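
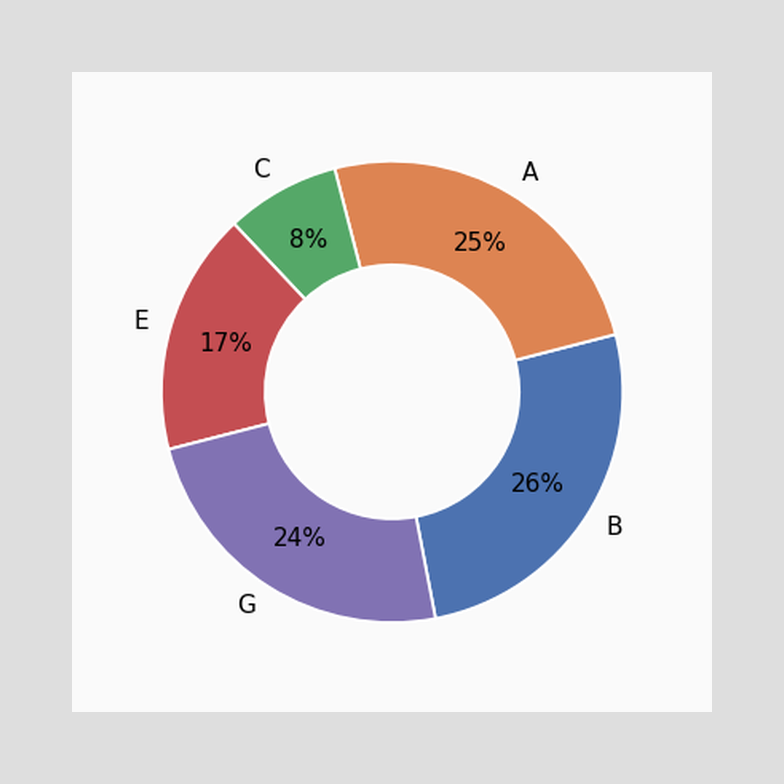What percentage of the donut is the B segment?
The B segment takes up 26% of the ring.

26%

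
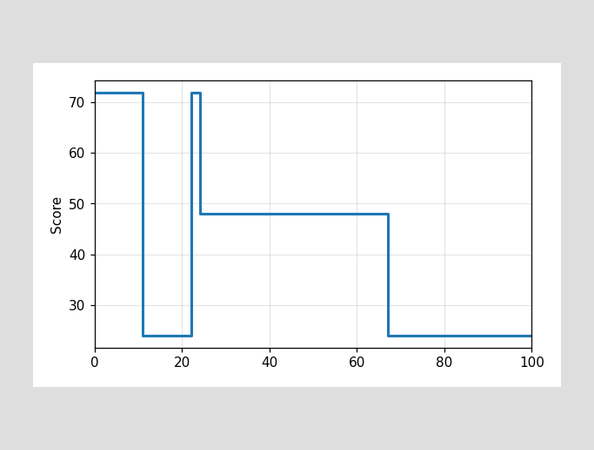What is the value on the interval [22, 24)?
On [22, 24) the step sits at 72.

72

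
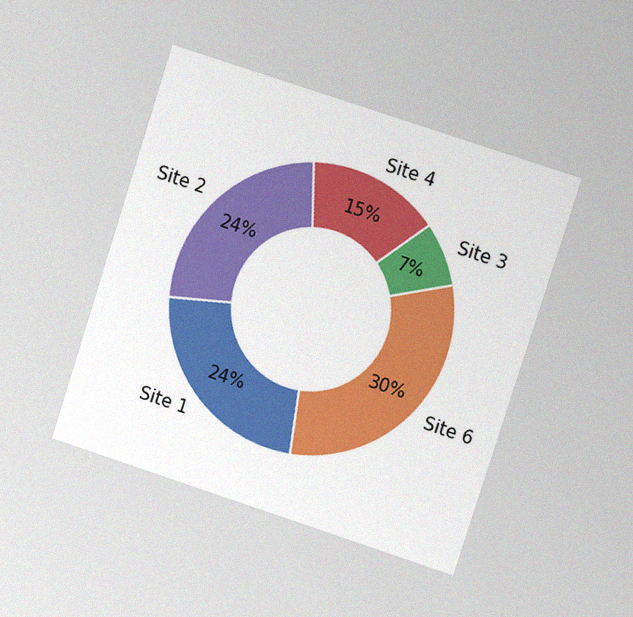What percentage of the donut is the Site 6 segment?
30%

The chart is tilted about 18° clockwise and viewed at a slight angle, with some photo noise. The Site 6 segment takes up 30% of the ring.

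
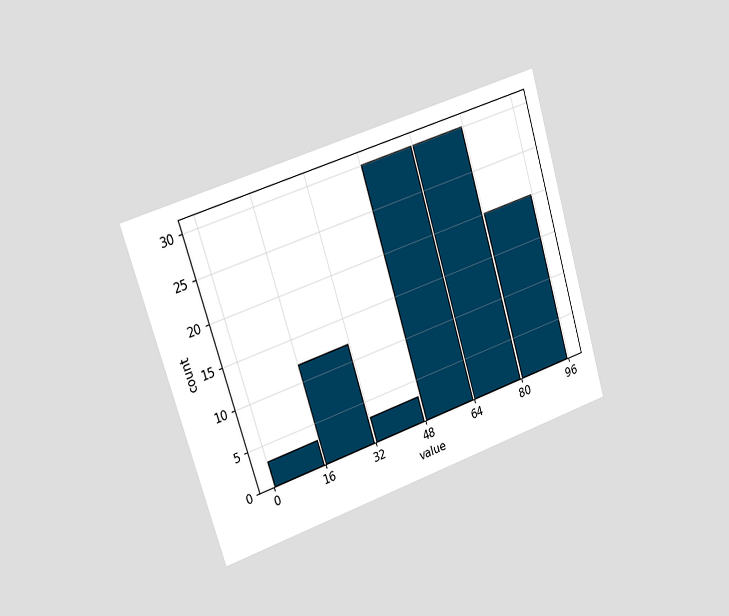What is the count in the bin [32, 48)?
The chart is tilted about 17° counter-clockwise and viewed slightly from the left. The [32, 48) bin has height 3.

3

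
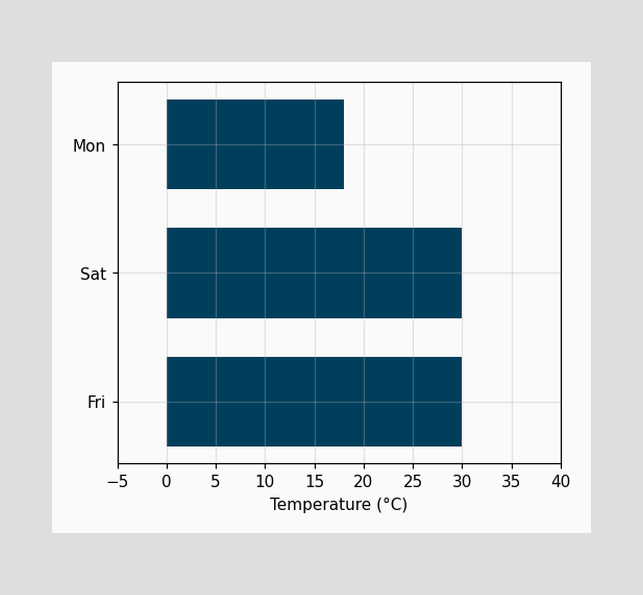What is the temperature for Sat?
Reading along the chart's x-axis, the Sat bar reaches 30°C.

30°C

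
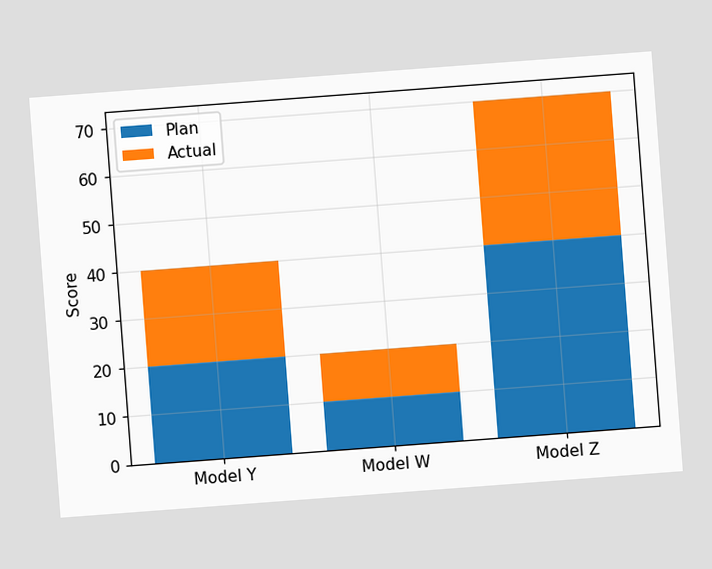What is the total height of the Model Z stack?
70

The chart is tilted about 4° counter-clockwise. The Model Z stack's top reaches 70 on the y-axis.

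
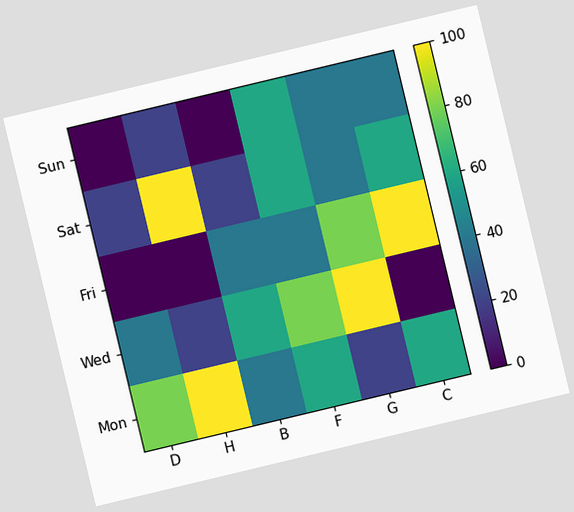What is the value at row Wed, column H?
The chart is tilted about 13° counter-clockwise. Matching cell (Wed, H) against the colorbar gives 20.

20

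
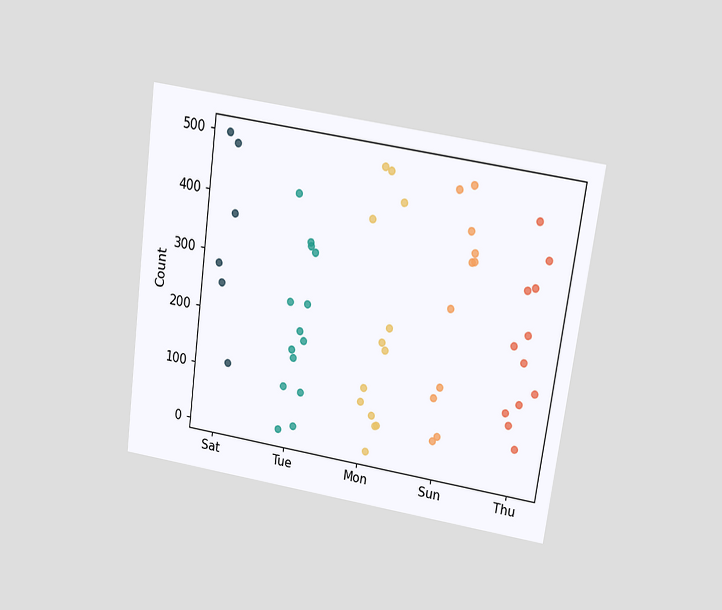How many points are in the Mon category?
The chart is tilted about 8° clockwise and viewed slightly from above. Counting the markers in the Mon column gives 13.

13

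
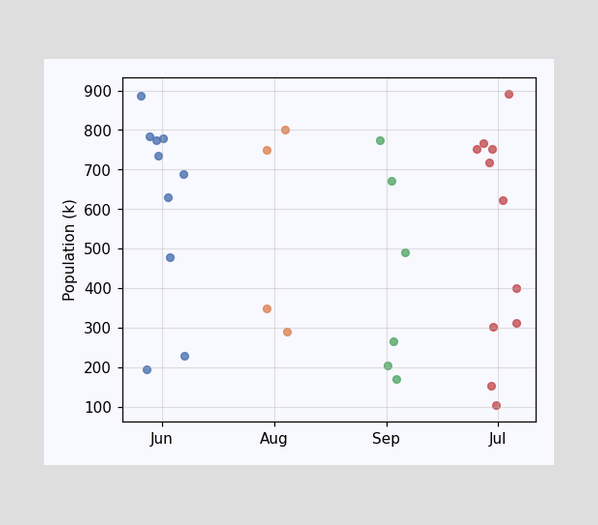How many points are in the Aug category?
Counting the markers in the Aug column gives 4.

4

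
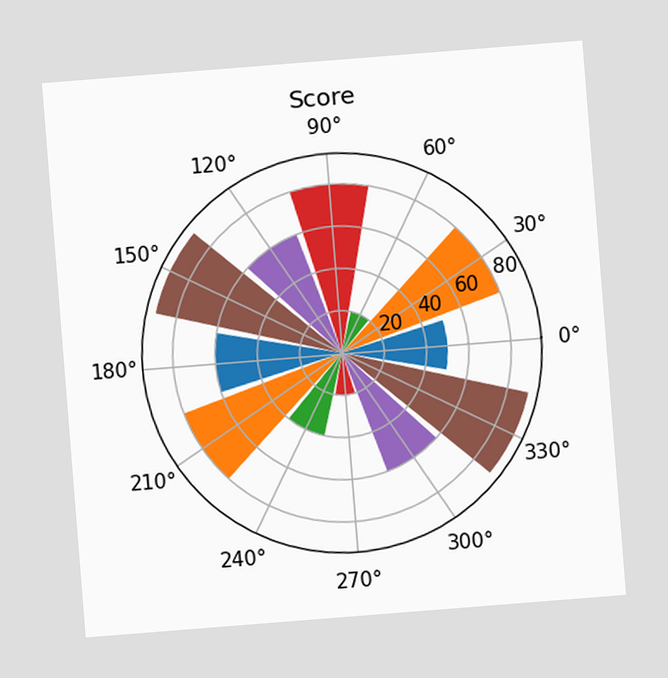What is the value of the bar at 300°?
The chart is tilted about 5° counter-clockwise. The bar at 300° reaches 60 on the radial axis.

60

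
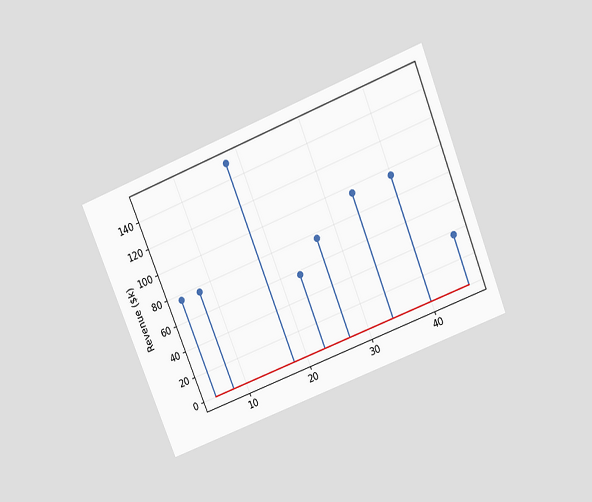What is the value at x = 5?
The chart is tilted about 22° counter-clockwise and viewed slightly from above. The stem at x=5 reaches $76k.

$76k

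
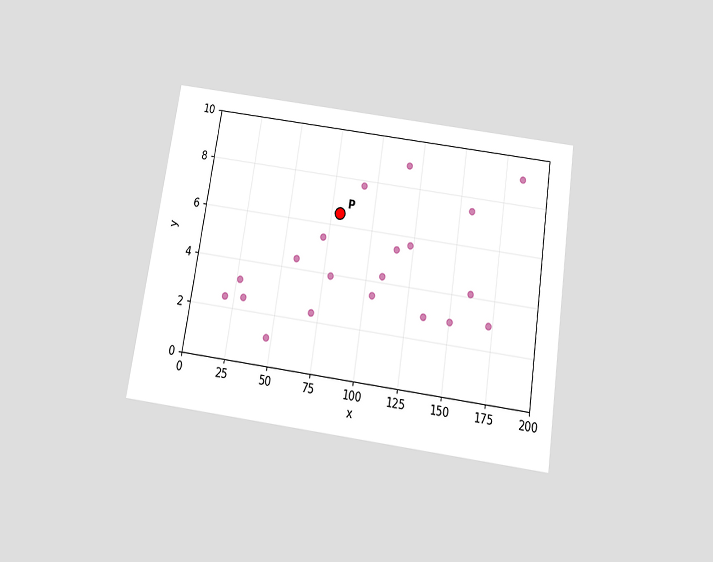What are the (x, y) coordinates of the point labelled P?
(80, 6.5)

The chart is tilted about 9° clockwise and viewed slightly from below. Following the gridlines from P to each axis, P sits at (80, 6.5).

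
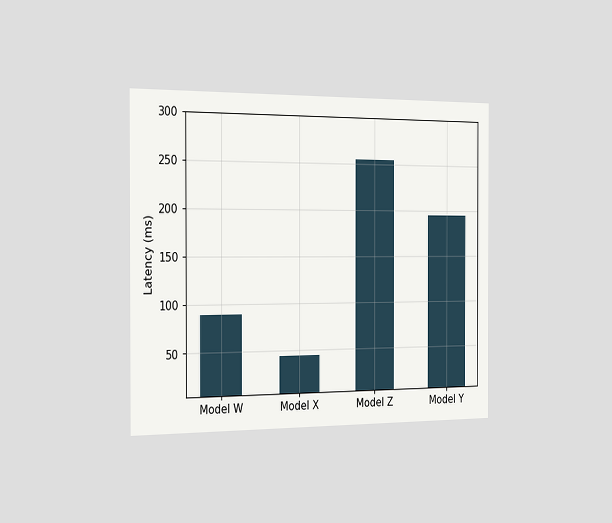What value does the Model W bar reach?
90ms

The chart is viewed slightly from the left. Reading along the chart's y-axis, the Model W bar reaches 90ms.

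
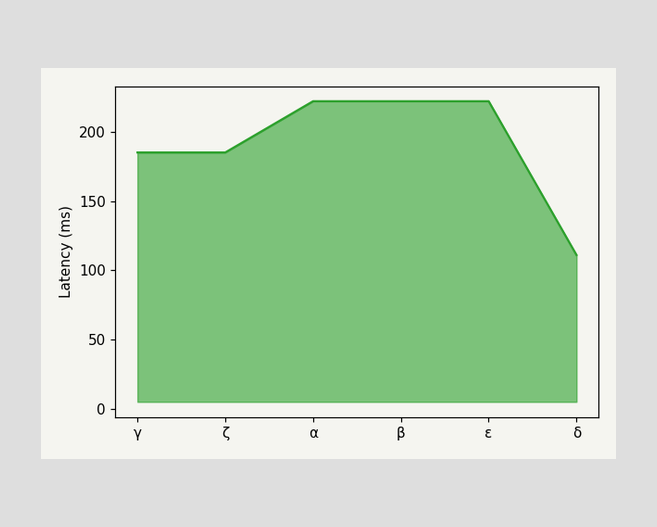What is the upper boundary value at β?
222ms

At β the upper boundary is at 222ms.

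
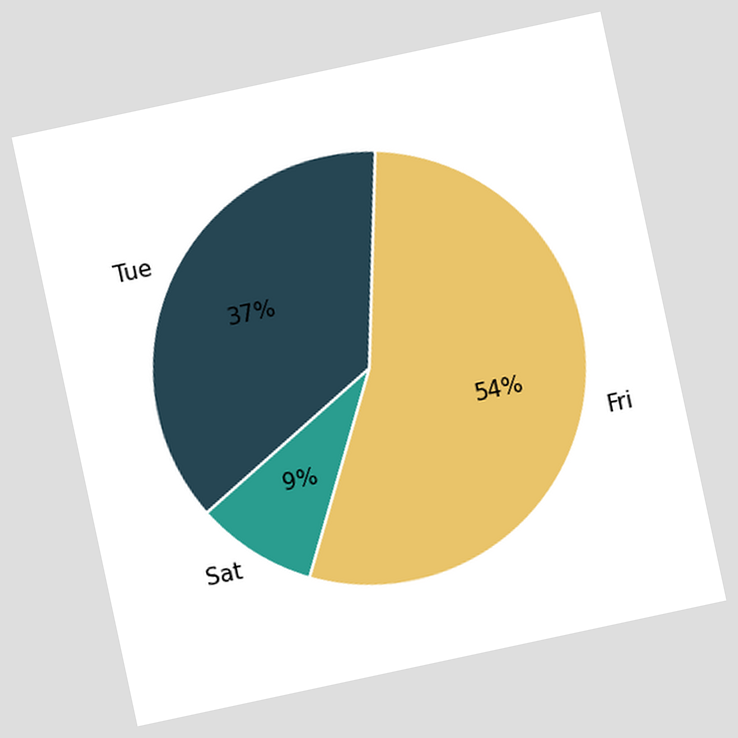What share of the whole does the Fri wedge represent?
The chart is tilted about 12° counter-clockwise. The Fri slice takes up 54% of the pie.

54%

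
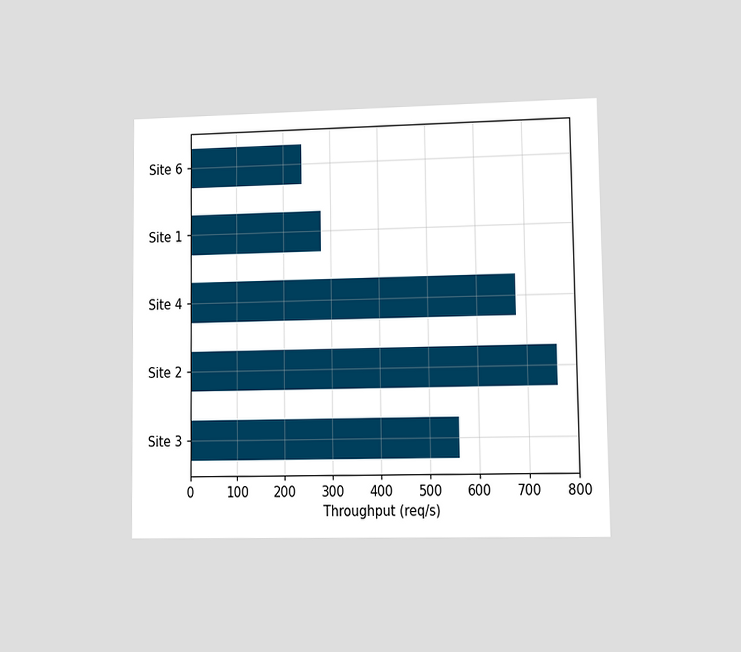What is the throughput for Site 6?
240req/s

The chart is viewed at a slight angle. Reading along the chart's x-axis, the Site 6 bar reaches 240req/s.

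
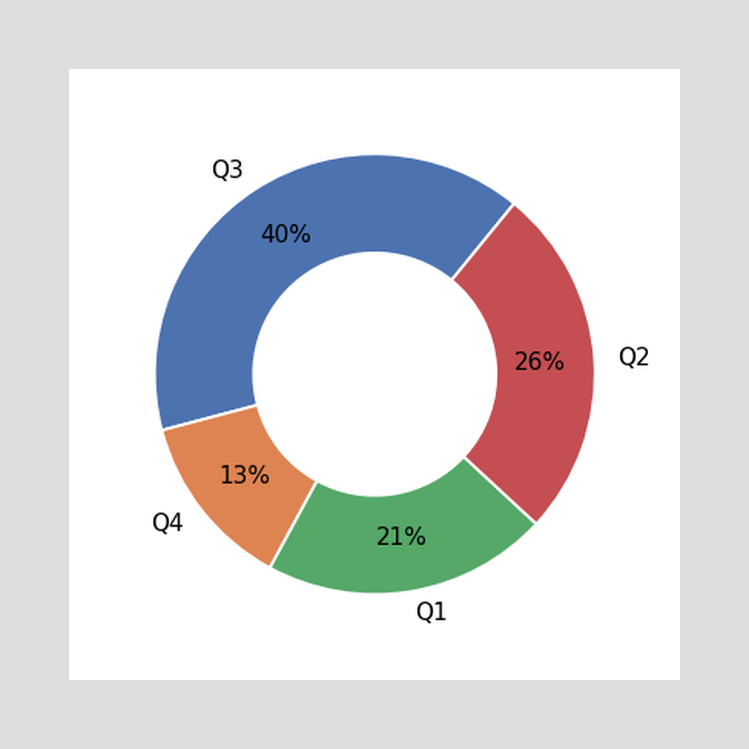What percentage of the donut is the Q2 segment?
The Q2 segment takes up 26% of the ring.

26%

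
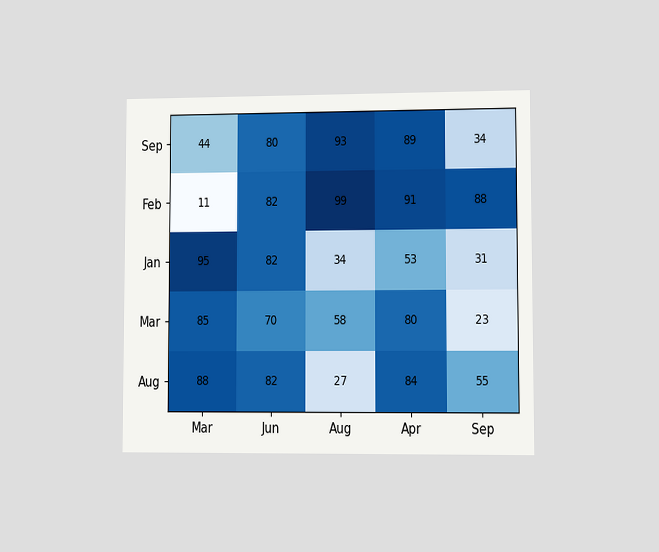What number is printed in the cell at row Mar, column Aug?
The chart is viewed at a slight angle. The (Mar, Aug) cell reads 58.

58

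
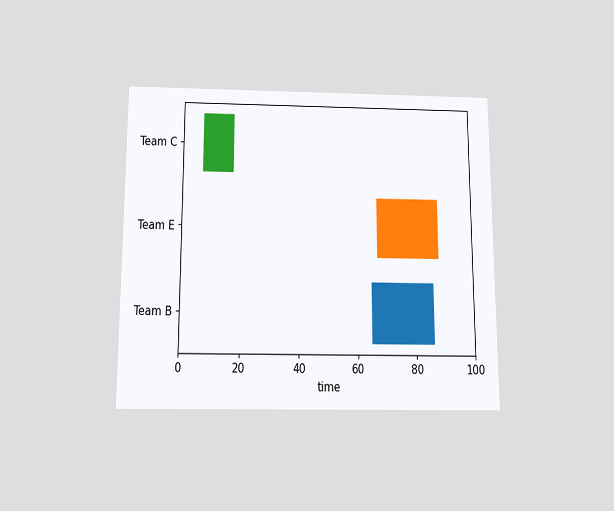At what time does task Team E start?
67

The chart is viewed slightly from below. The Team E bar begins at t=67.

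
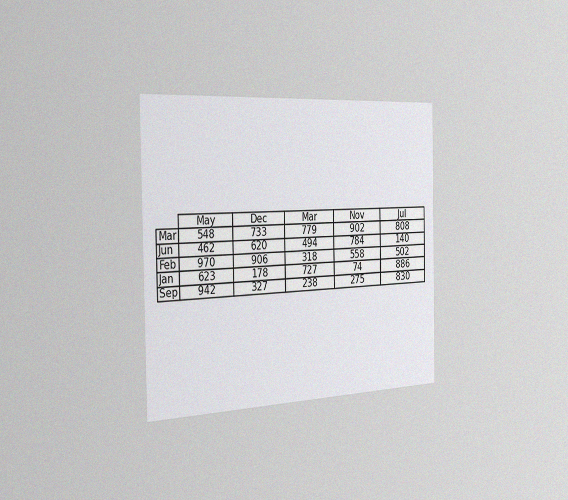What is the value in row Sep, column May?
The chart is viewed slightly from the left, with some photo noise. The (Sep, May) cell reads 942.

942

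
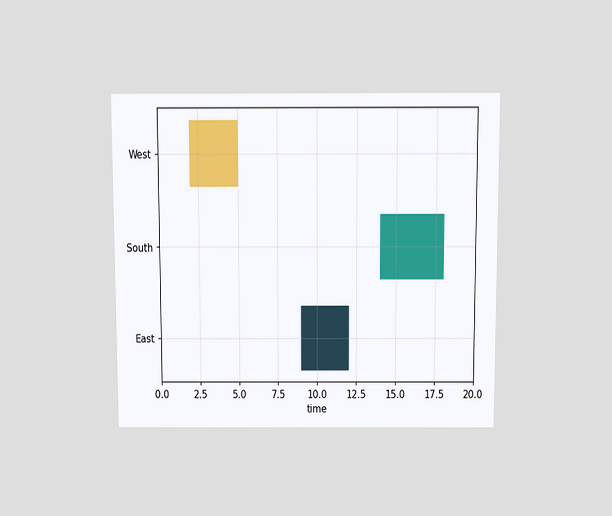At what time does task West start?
2

The chart is viewed slightly from above. The West bar begins at t=2.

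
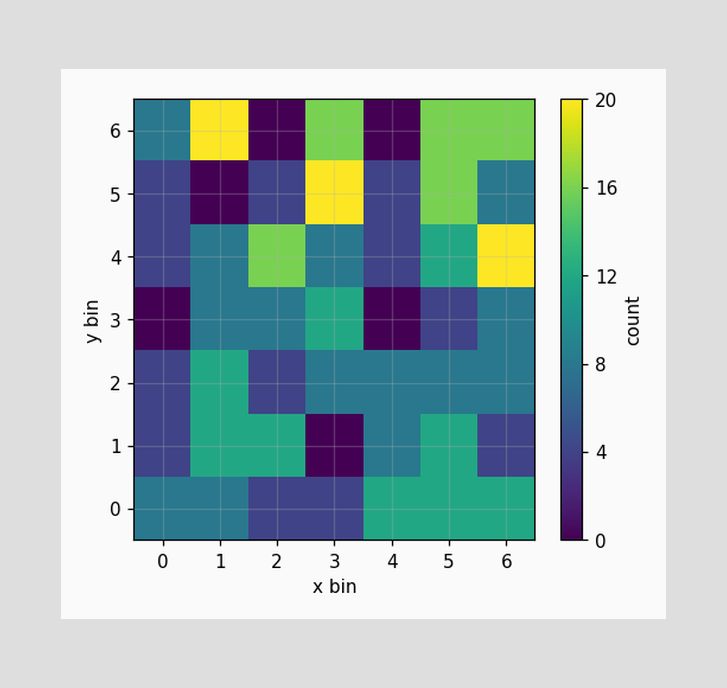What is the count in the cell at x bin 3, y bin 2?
8

Matching the cell (3, 2) against the colorbar gives 8.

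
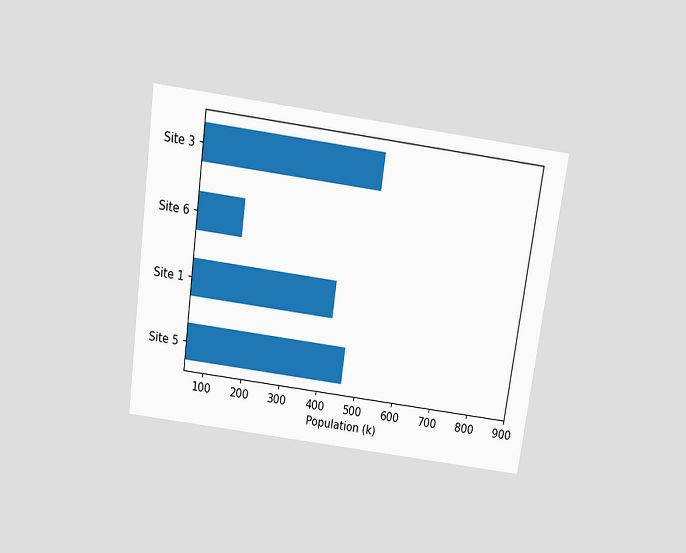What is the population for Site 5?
The chart is tilted about 8° clockwise and viewed slightly from above. Reading along the chart's x-axis, the Site 5 bar reaches 462k.

462k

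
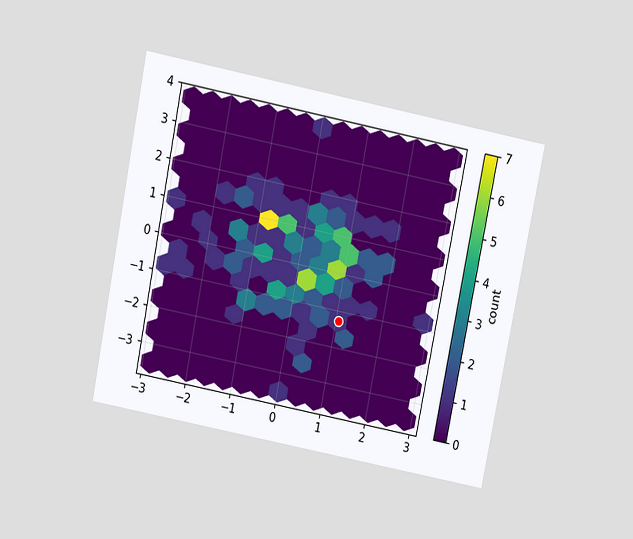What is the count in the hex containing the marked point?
The chart is tilted about 11° clockwise and viewed slightly from above. The marked hex reads 1 on the colorbar.

1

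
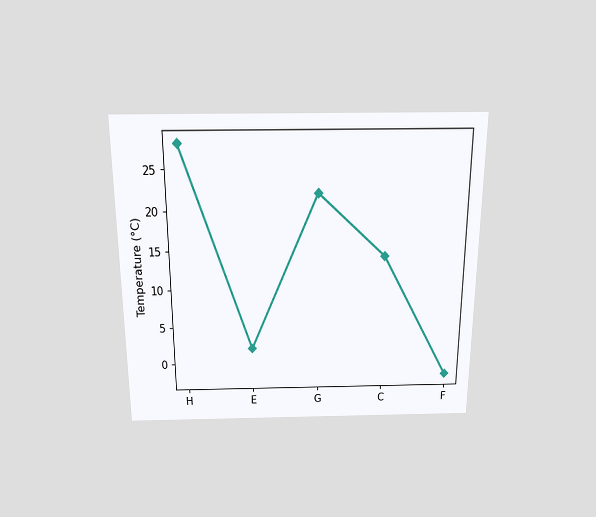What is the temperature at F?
-2°C

The chart is viewed slightly from above. At F, the line is at -2°C.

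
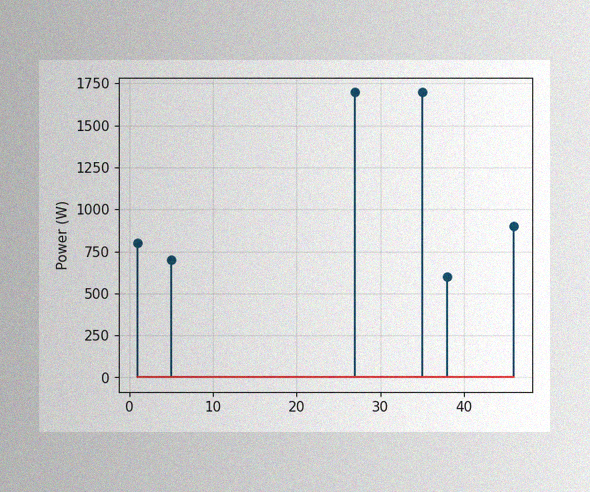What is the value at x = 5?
The image has some photo noise and uneven lighting. The stem at x=5 reaches 700W.

700W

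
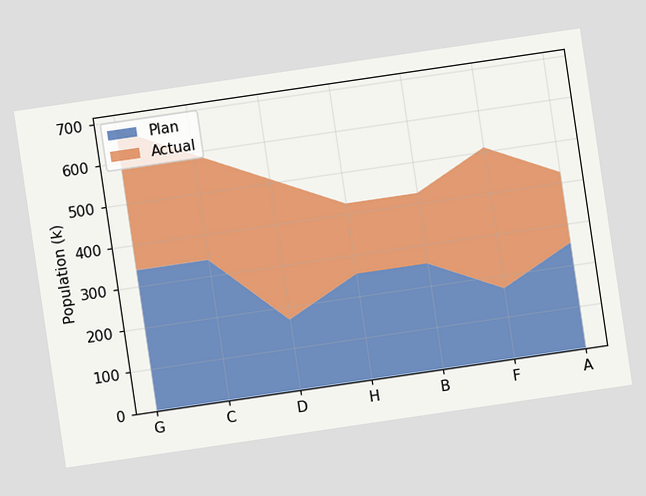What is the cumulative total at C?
595k

The chart is tilted about 8° counter-clockwise. The stacked total at C reaches 595k.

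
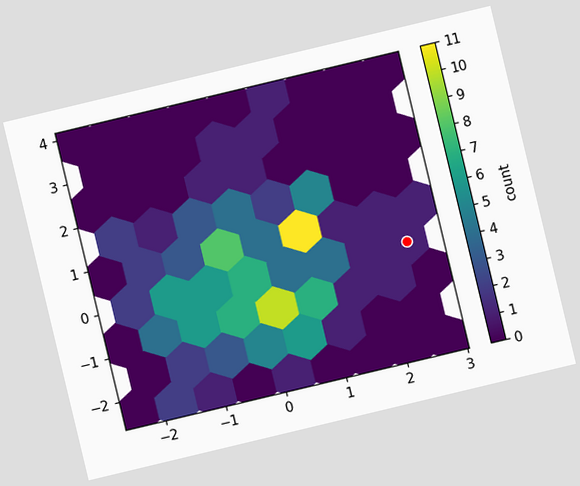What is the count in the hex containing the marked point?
1

The chart is tilted about 13° counter-clockwise. The marked hex reads 1 on the colorbar.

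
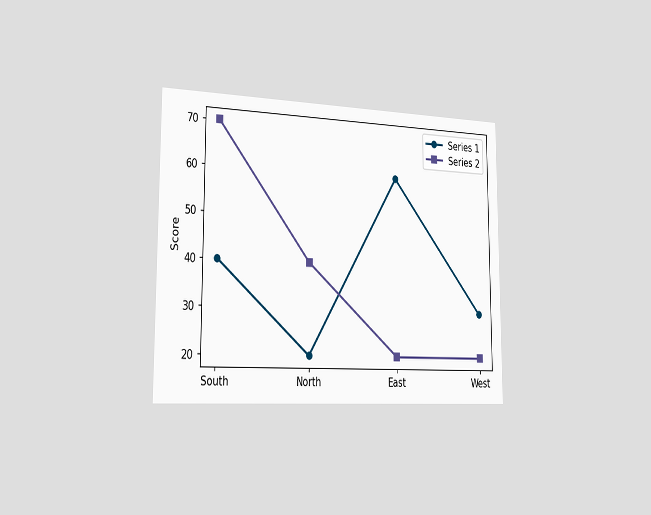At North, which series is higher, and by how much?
Series 2, by 20

The chart is viewed slightly from the left. At North, Series 2 sits above the other line by 20.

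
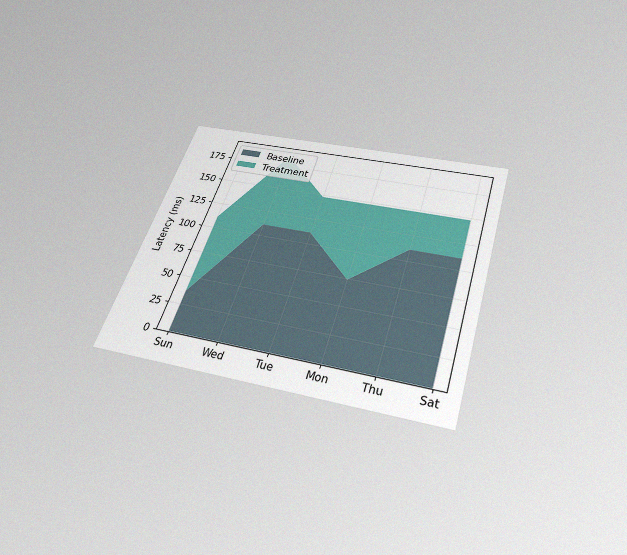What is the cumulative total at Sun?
The chart is tilted about 18° clockwise and viewed slightly from below, with some photo noise. The stacked total at Sun reaches 111ms.

111ms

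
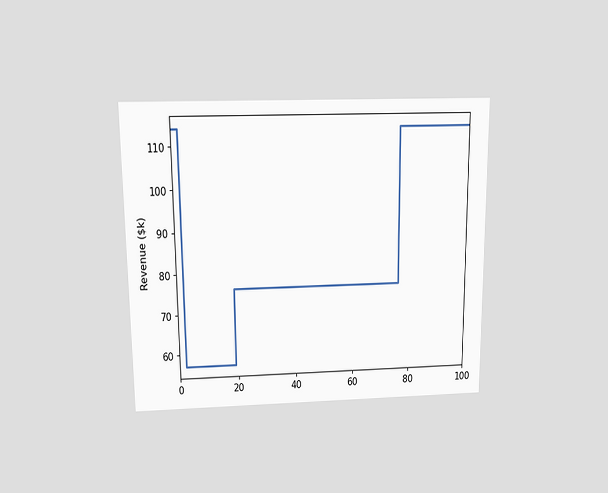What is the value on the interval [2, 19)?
The chart is viewed slightly from above. On [2, 19) the step sits at $57k.

$57k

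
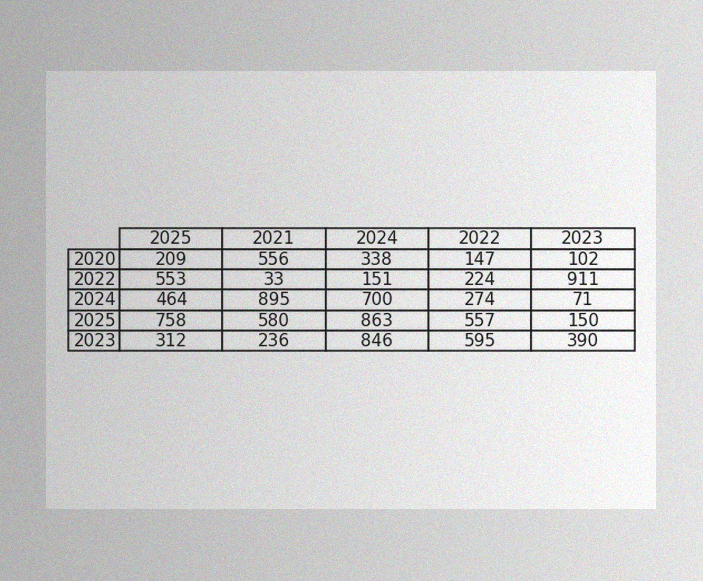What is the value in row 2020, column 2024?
338

The image has some photo noise and uneven lighting. The (2020, 2024) cell reads 338.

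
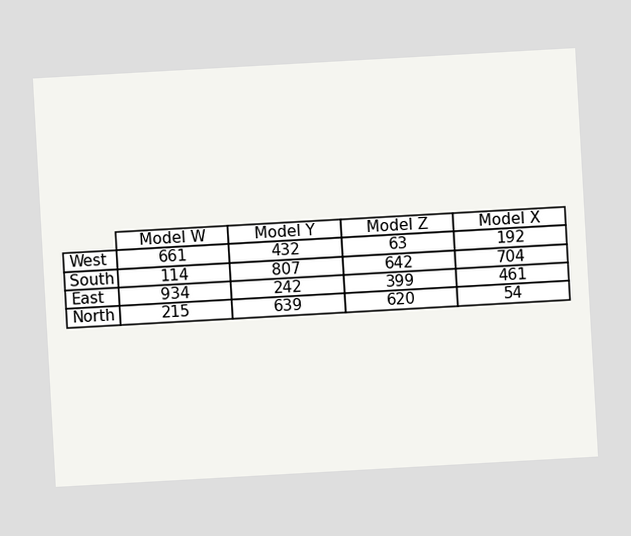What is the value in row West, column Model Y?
432

The chart is tilted about 3° counter-clockwise. The (West, Model Y) cell reads 432.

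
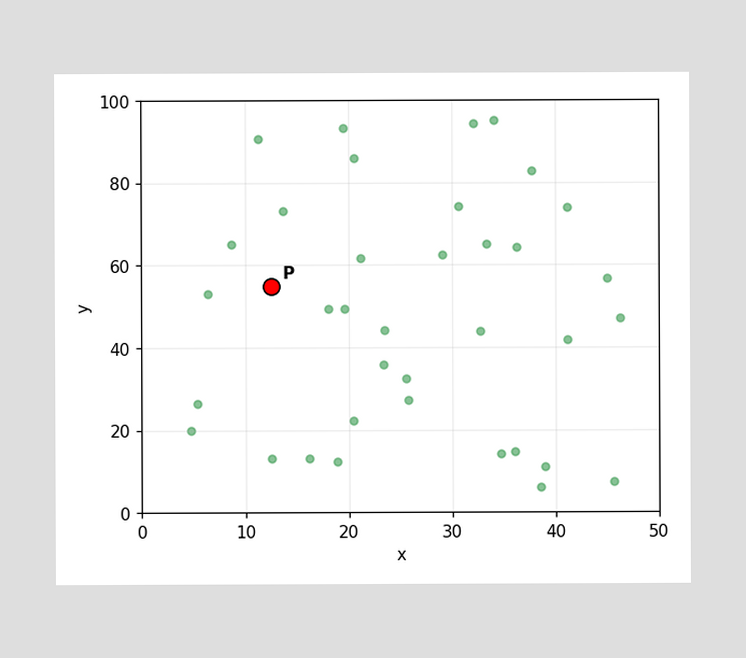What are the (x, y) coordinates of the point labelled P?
Following the gridlines from P to each axis, P sits at (12.5, 55).

(12.5, 55)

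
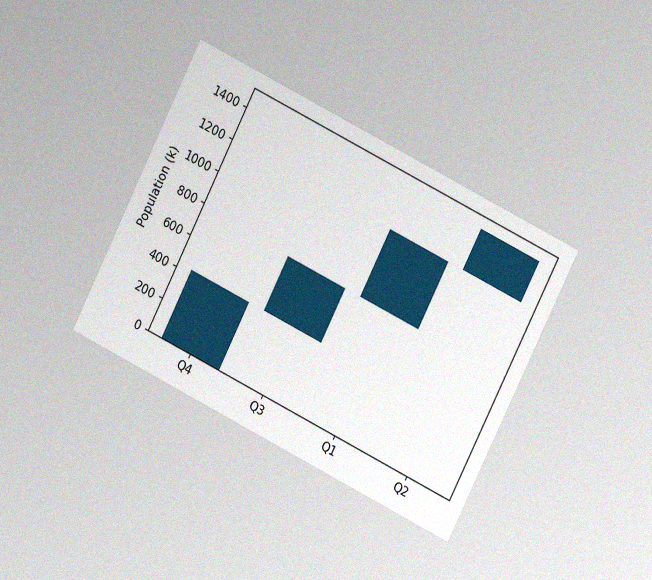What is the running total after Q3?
765k

The chart is tilted about 27° clockwise and viewed at a slight angle, with some photo noise. After Q3 the running total reaches 765k.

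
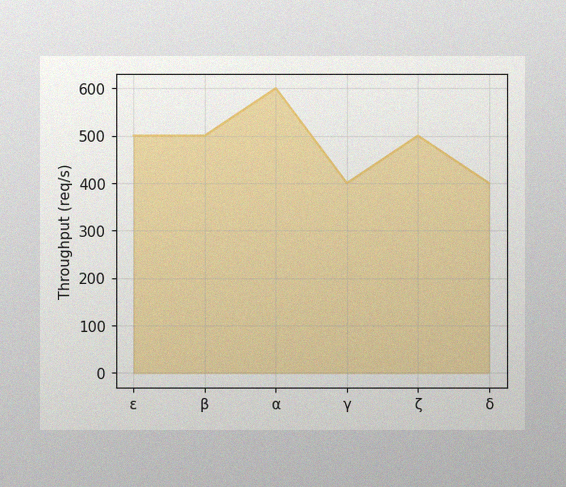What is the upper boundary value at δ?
The image has some photo noise and uneven lighting. At δ the upper boundary is at 400req/s.

400req/s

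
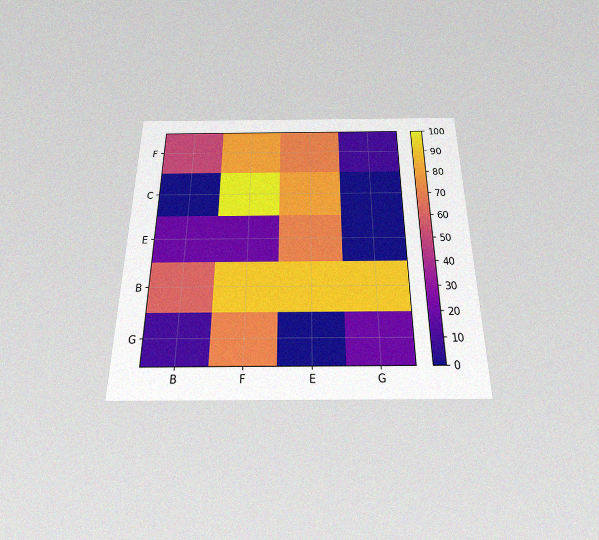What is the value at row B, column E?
90

The chart is viewed slightly from below, with some photo noise. Matching cell (B, E) against the colorbar gives 90.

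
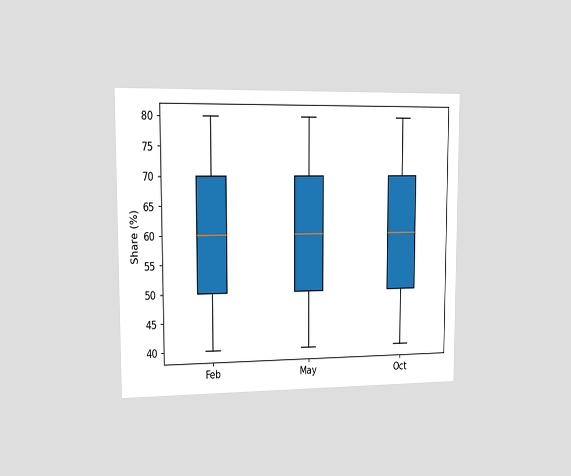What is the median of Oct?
60%

The chart is viewed slightly from the left. The median line in the Oct box sits at 60%.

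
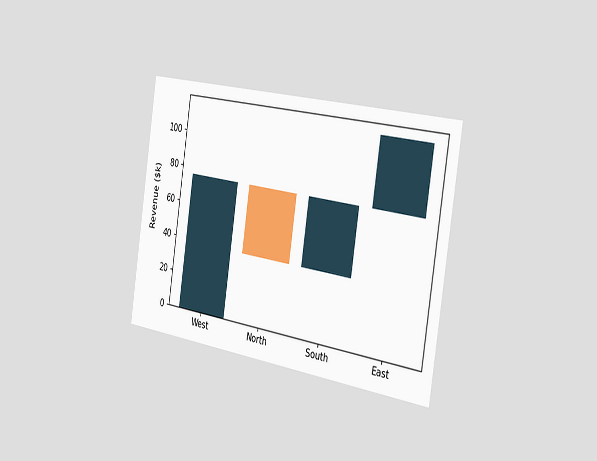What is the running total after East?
The chart is tilted about 9° clockwise and viewed slightly from the right. After East the running total reaches $114k.

$114k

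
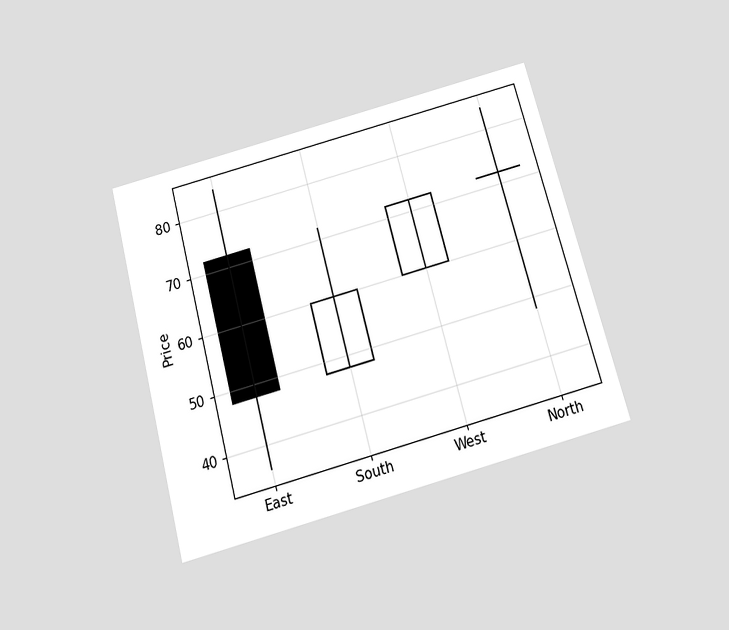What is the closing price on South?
The chart is tilted about 15° counter-clockwise and viewed slightly from below. The South candle closes at 60.

60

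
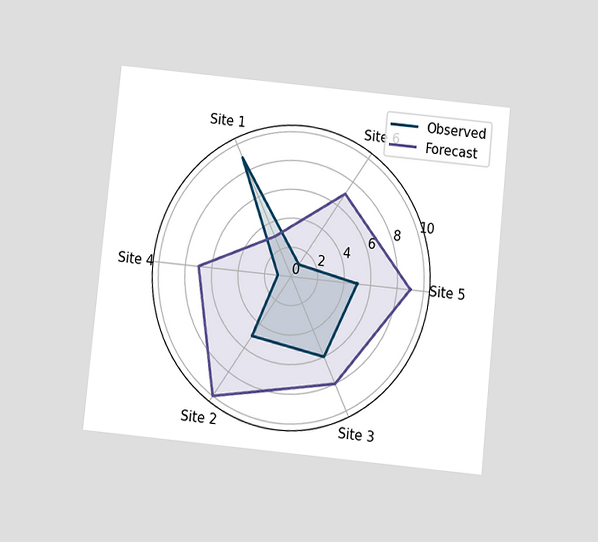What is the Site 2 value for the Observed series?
The chart is tilted about 6° clockwise and viewed slightly from below. On the Site 2 axis, Observed reaches 5.

5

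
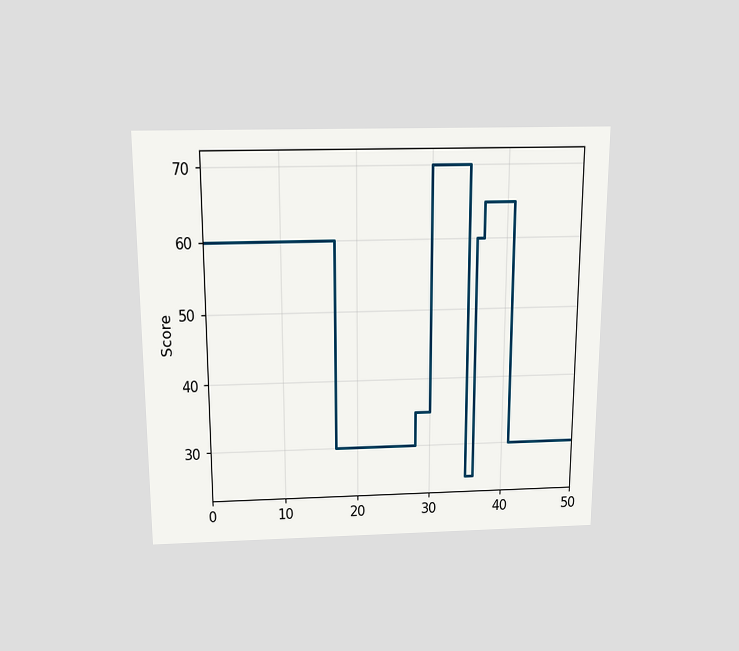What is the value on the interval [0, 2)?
The chart is viewed slightly from above. On [0, 2) the step sits at 60.

60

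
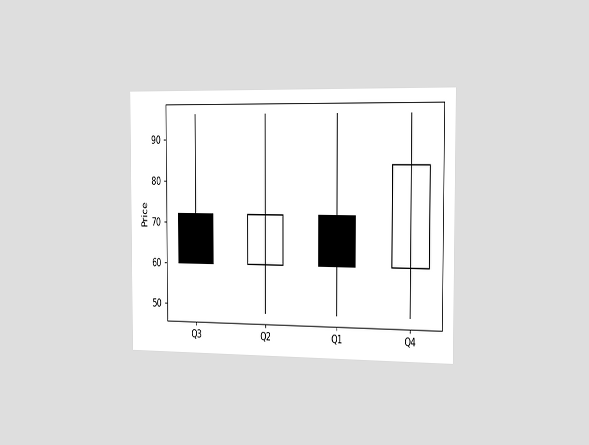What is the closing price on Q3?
The chart is viewed slightly from the right. The Q3 candle closes at 60.

60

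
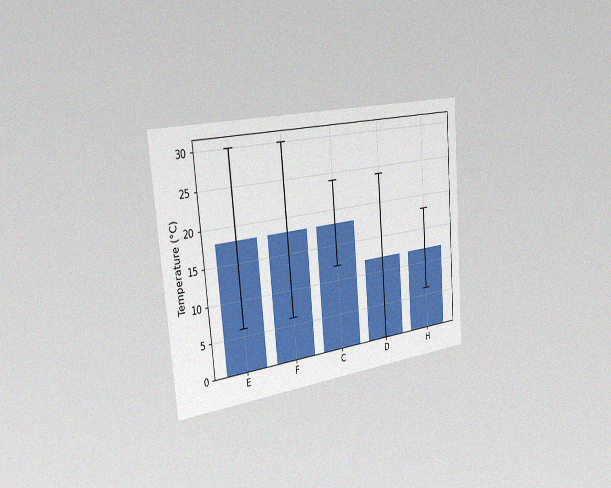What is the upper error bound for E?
The chart is tilted about 5° counter-clockwise and viewed slightly from the left, with some photo noise. The E bar's upper whisker reaches 30°C.

30°C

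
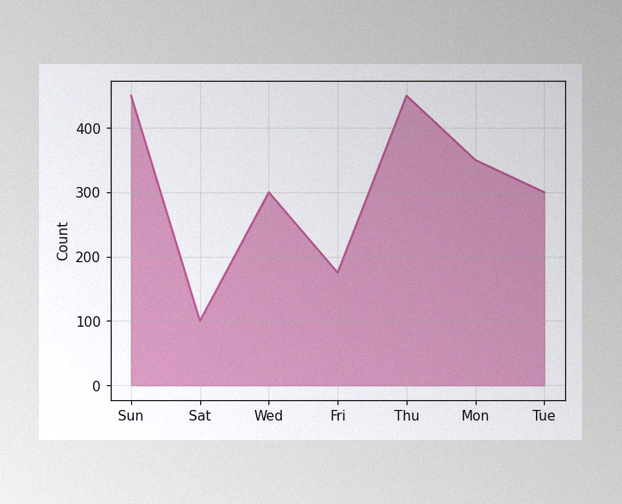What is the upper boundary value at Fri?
175

The image has some photo noise and uneven lighting. At Fri the upper boundary is at 175.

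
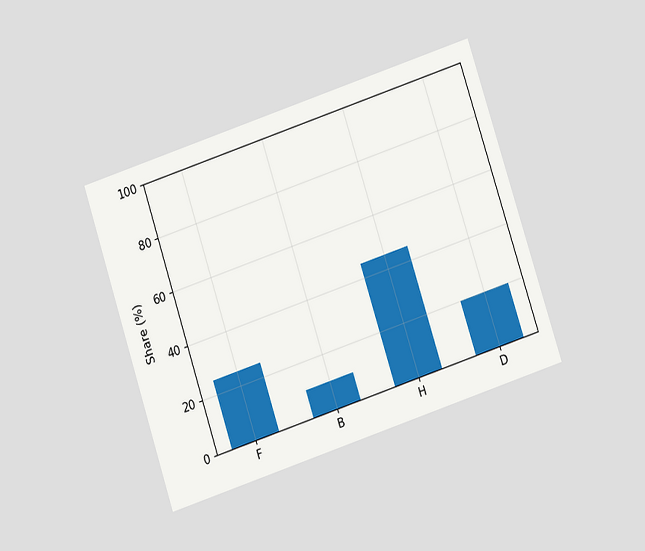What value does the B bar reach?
The chart is tilted about 18° counter-clockwise and viewed at a slight angle. Reading along the chart's y-axis, the B bar reaches 10%.

10%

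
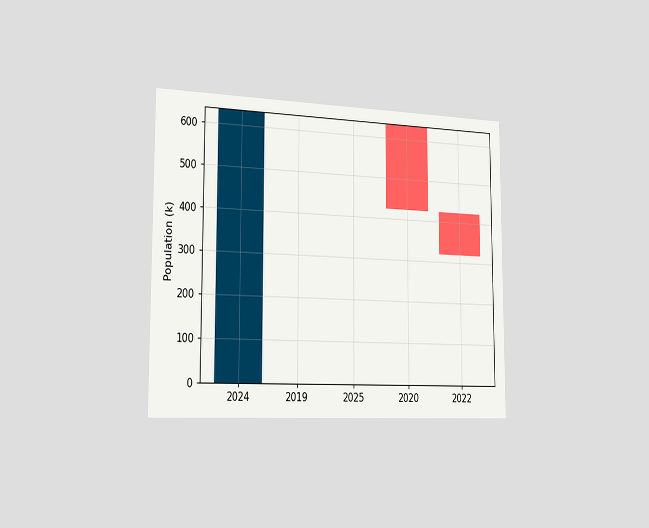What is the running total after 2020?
424k

The chart is viewed slightly from the left. After 2020 the running total reaches 424k.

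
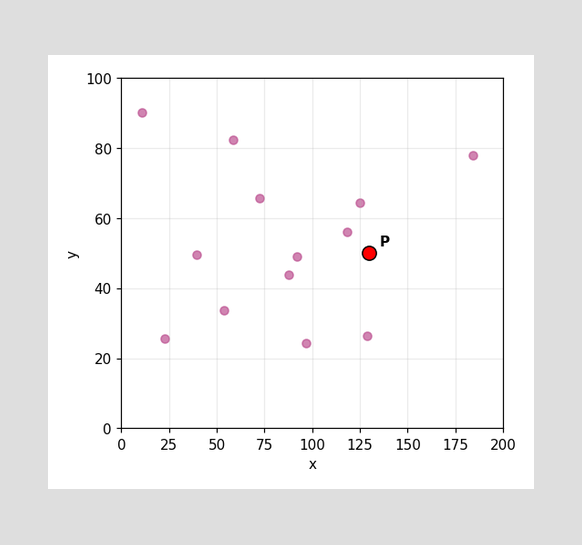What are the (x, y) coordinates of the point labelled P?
Following the gridlines from P to each axis, P sits at (130, 50).

(130, 50)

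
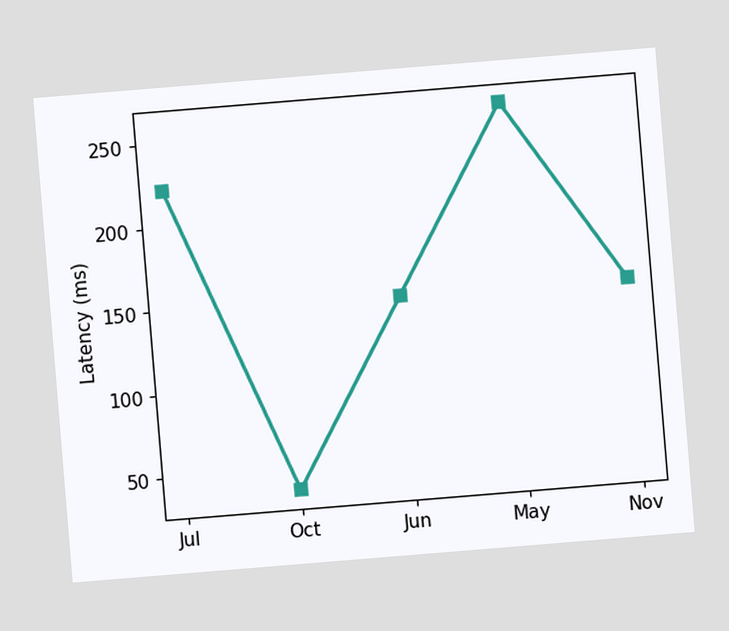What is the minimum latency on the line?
The chart is tilted about 5° counter-clockwise. The lowest point is at Oct, and reading across to the y-axis gives 37ms.

37ms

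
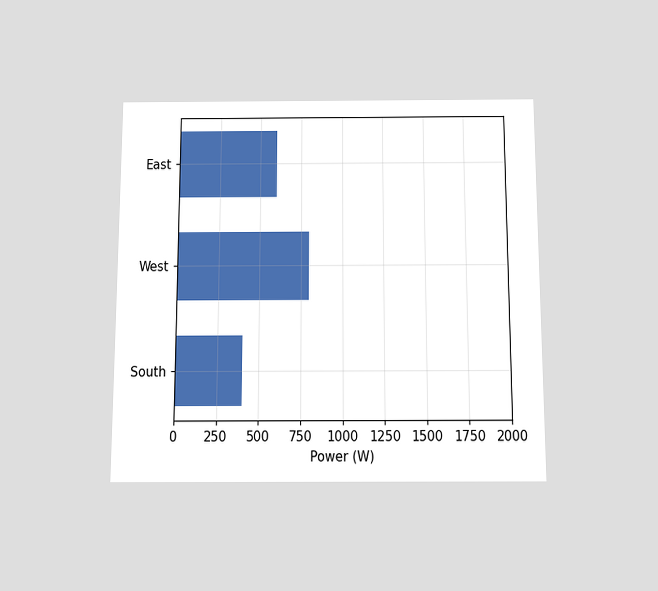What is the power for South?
The chart is viewed slightly from below. Reading along the chart's x-axis, the South bar reaches 400W.

400W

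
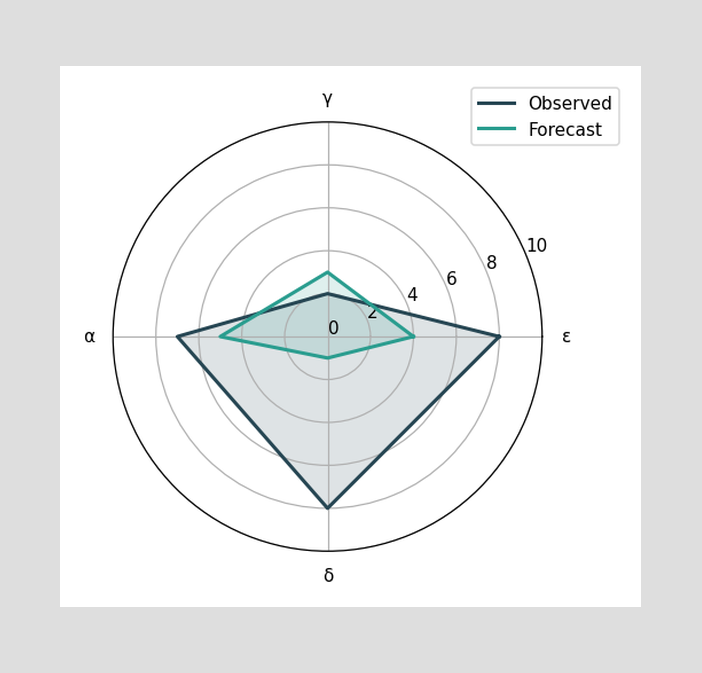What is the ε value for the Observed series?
8

On the ε axis, Observed reaches 8.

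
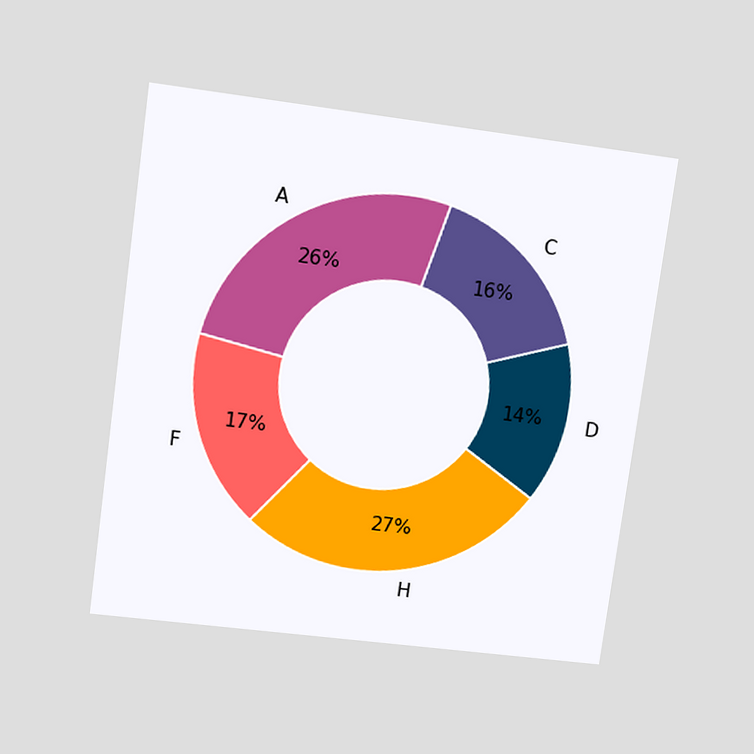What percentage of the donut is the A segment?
The chart is tilted about 8° clockwise and viewed at a slight angle. The A segment takes up 26% of the ring.

26%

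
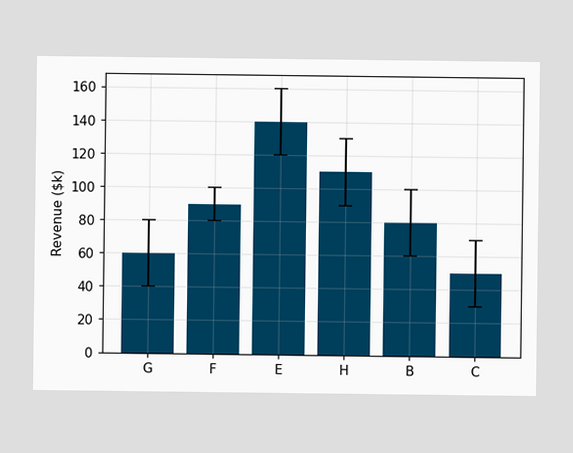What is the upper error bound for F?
The F bar's upper whisker reaches $100k.

$100k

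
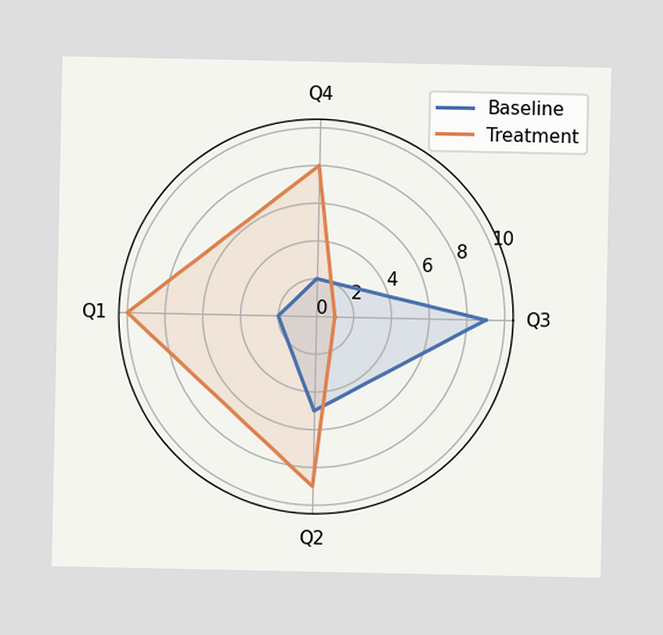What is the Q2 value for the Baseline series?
5

On the Q2 axis, Baseline reaches 5.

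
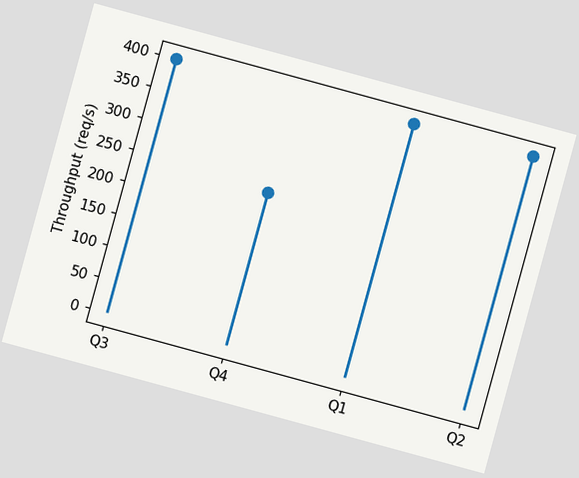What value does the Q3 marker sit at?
The chart is tilted about 15° clockwise. The Q3 marker sits at 400req/s.

400req/s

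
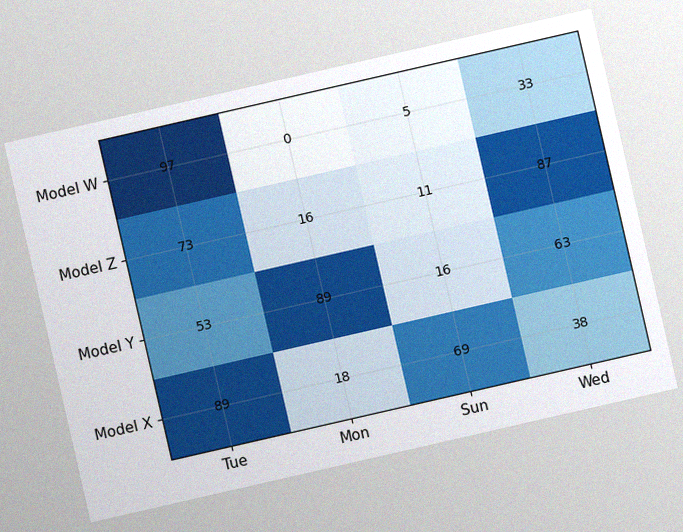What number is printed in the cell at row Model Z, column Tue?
73

The chart is tilted about 13° counter-clockwise, with some photo noise. The (Model Z, Tue) cell reads 73.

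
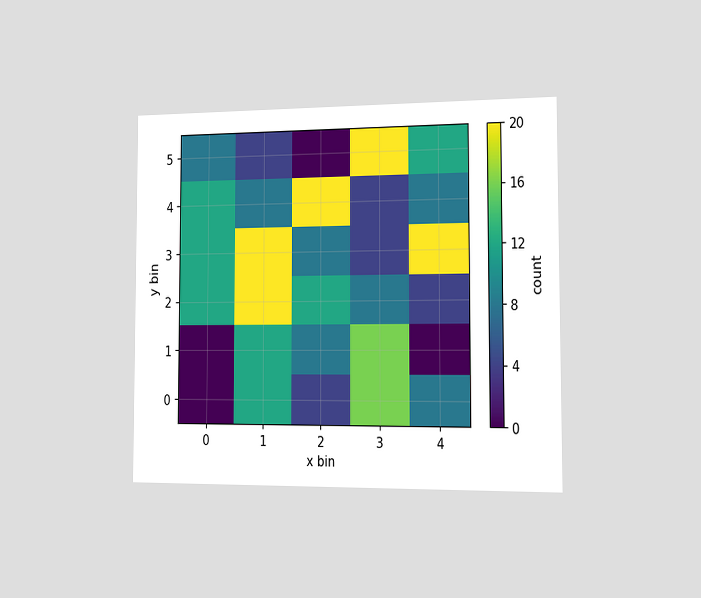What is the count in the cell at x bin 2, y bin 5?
The chart is viewed slightly from the right. Matching the cell (2, 5) against the colorbar gives 0.

0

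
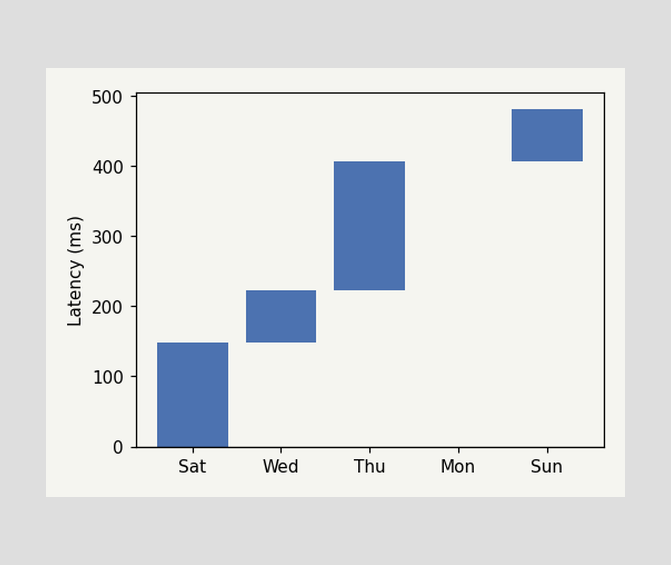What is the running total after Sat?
After Sat the running total reaches 148ms.

148ms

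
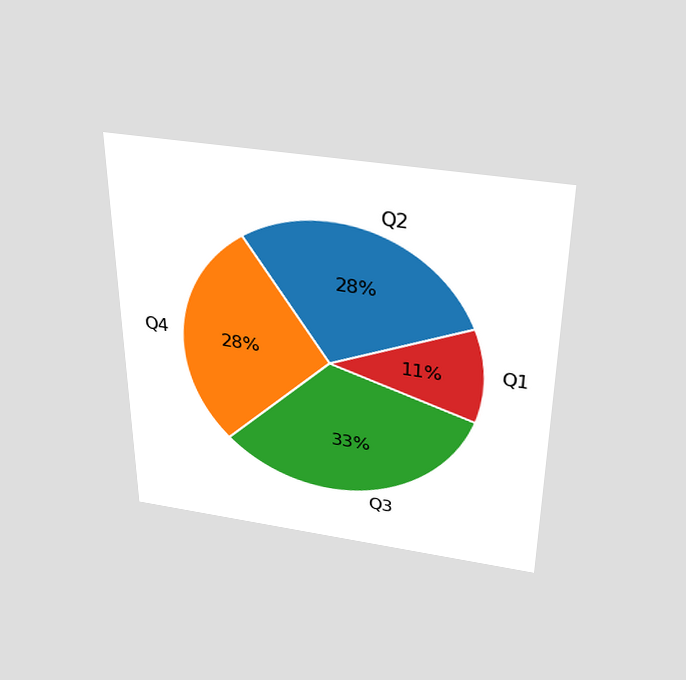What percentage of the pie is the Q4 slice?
28%

The chart is viewed slightly from above. The Q4 slice takes up 28% of the pie.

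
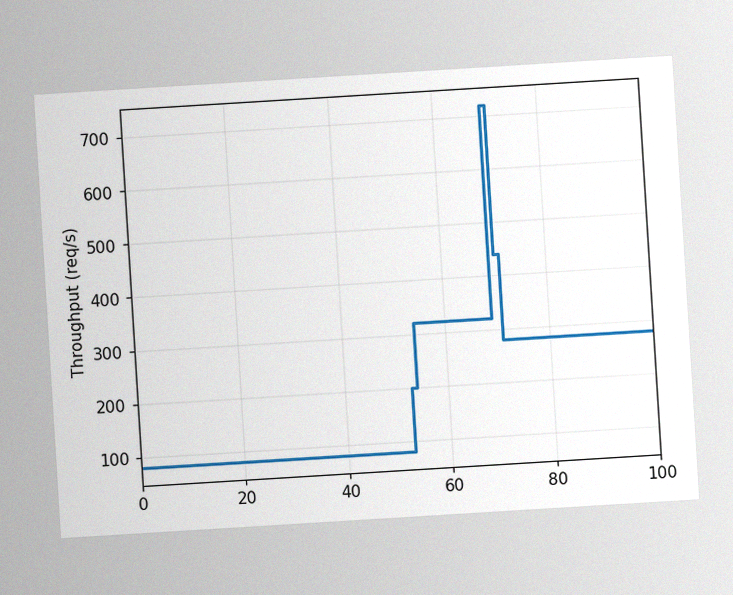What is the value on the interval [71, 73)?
The chart is tilted about 4° counter-clockwise, with some photo noise. On [71, 73) the step sits at 280req/s.

280req/s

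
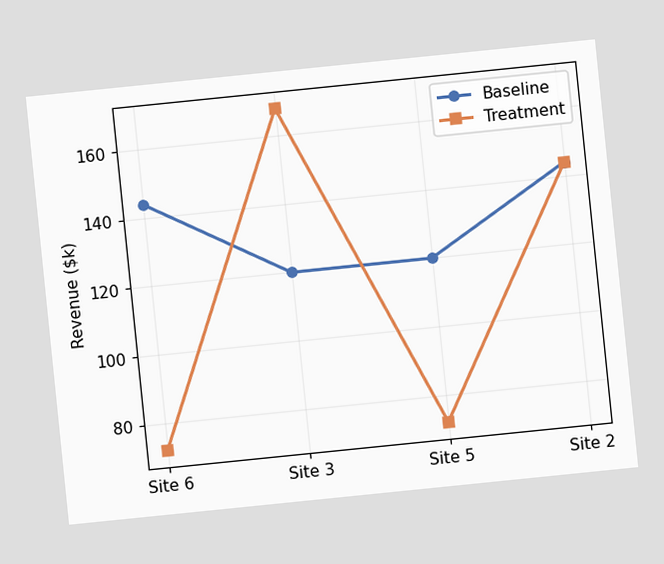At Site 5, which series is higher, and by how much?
Baseline, by $48k

The chart is tilted about 6° counter-clockwise. At Site 5, Baseline sits above the other line by $48k.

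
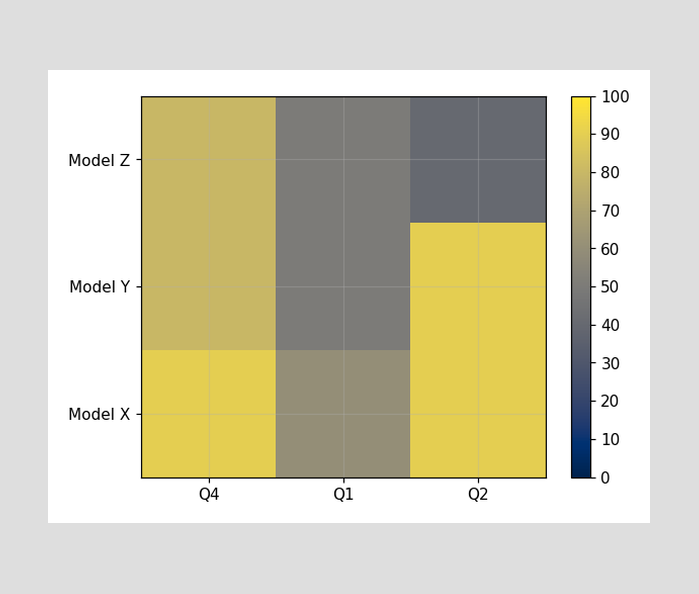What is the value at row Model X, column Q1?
60

Matching cell (Model X, Q1) against the colorbar gives 60.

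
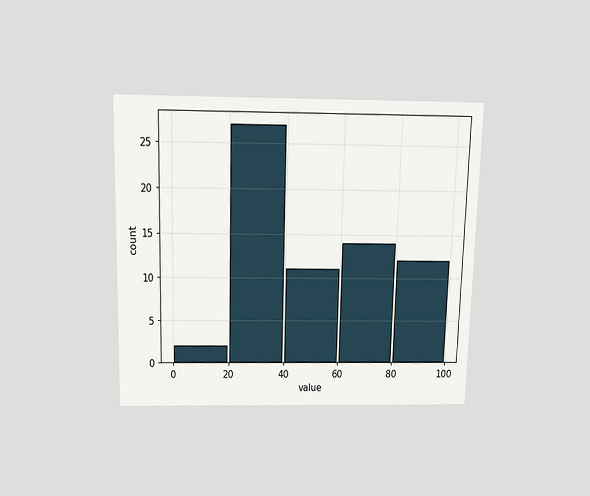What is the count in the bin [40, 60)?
The chart is viewed slightly from above. The [40, 60) bin has height 11.

11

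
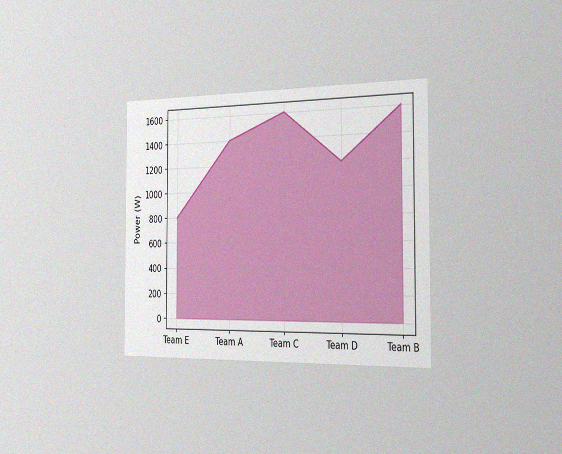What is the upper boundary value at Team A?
The chart is viewed slightly from the right, with some photo noise. At Team A the upper boundary is at 1400W.

1400W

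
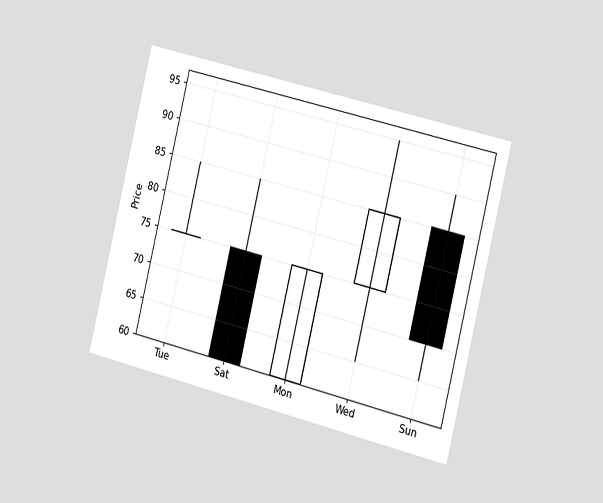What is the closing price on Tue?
The chart is tilted about 14° clockwise and viewed slightly from the right. The Tue candle closes at 75.

75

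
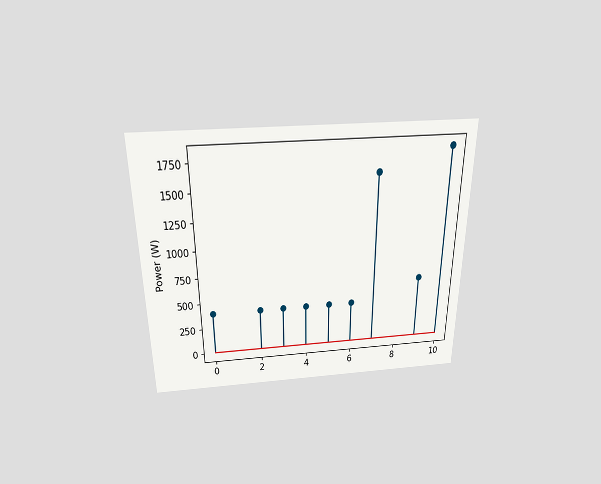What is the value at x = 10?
The chart is viewed slightly from above. The stem at x=10 reaches 1800W.

1800W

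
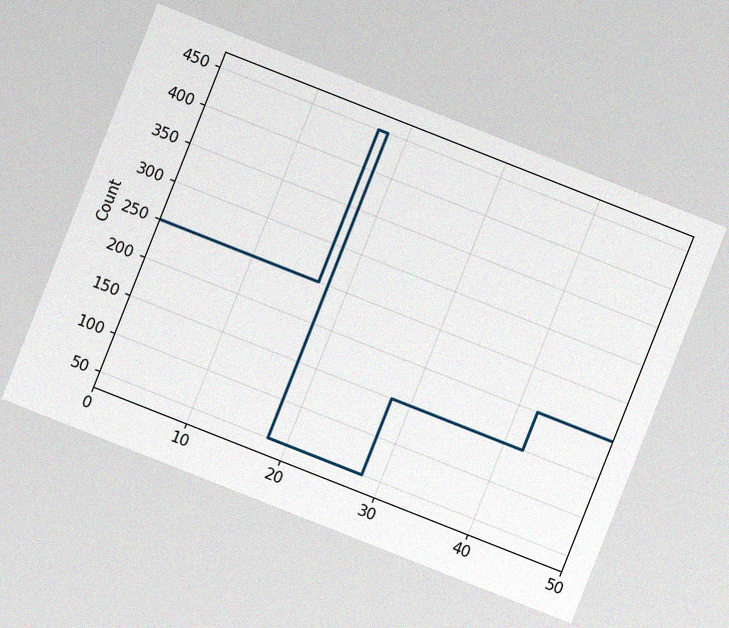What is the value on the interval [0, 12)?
250

The chart is tilted about 22° clockwise, with some photo noise. On [0, 12) the step sits at 250.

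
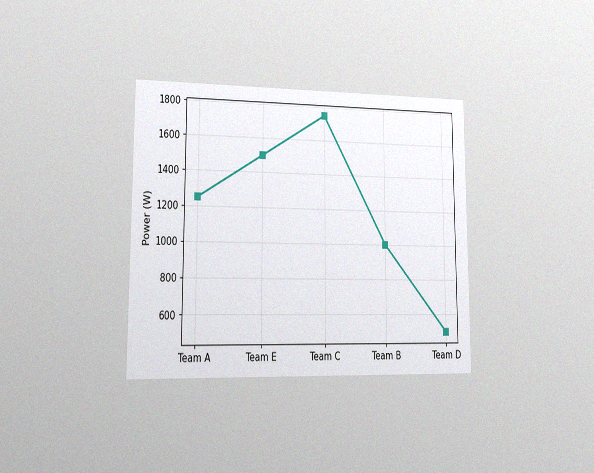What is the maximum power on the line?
1750W

The chart is viewed slightly from the left, with some photo noise. The highest point is at Team C, and reading across to the y-axis gives 1750W.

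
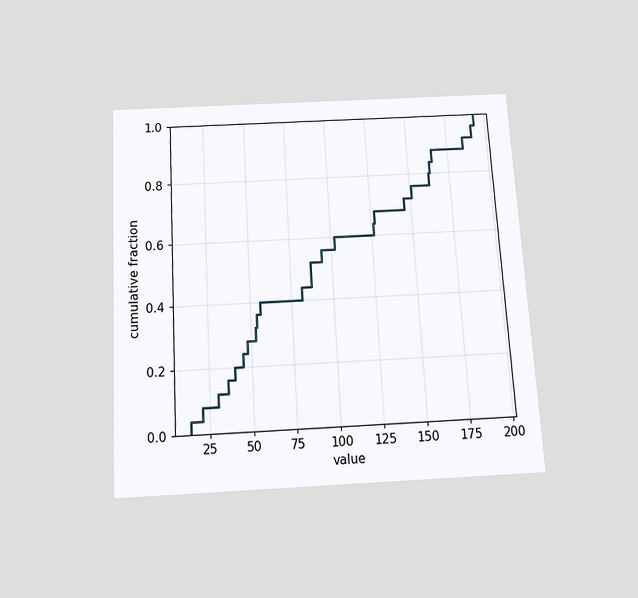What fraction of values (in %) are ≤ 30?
12%

The chart is tilted about 3° counter-clockwise and viewed slightly from below. At x=30 the ECDF step is at 12%.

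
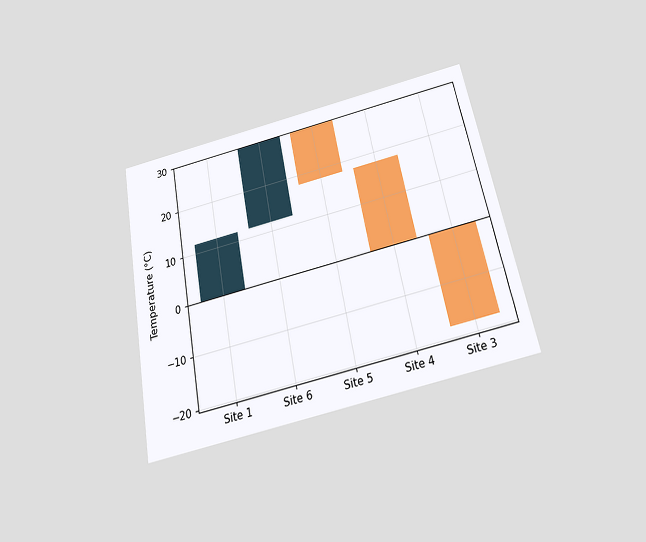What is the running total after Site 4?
0°C

The chart is tilted about 11° counter-clockwise and viewed slightly from below. After Site 4 the running total reaches 0°C.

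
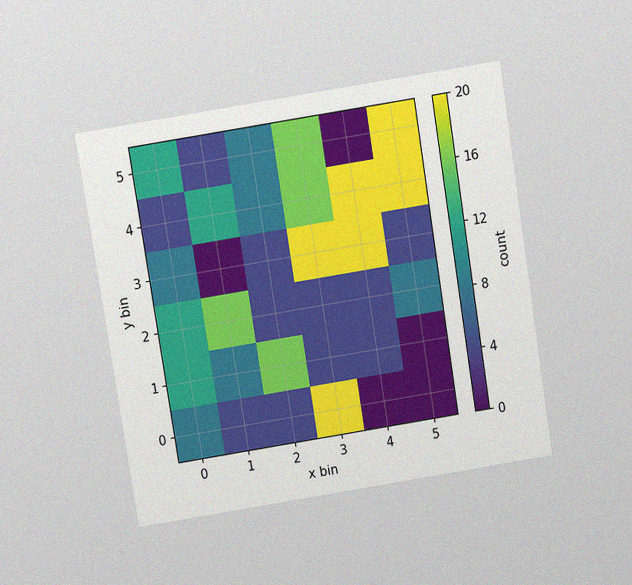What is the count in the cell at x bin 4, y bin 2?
The chart is tilted about 9° counter-clockwise and viewed slightly from above, with some photo noise. Matching the cell (4, 2) against the colorbar gives 4.

4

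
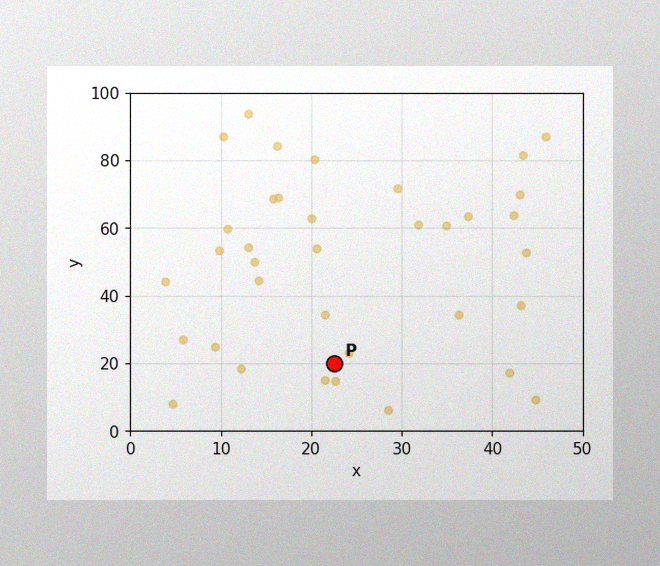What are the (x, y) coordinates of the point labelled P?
The image has some photo noise and uneven lighting. Following the gridlines from P to each axis, P sits at (22.5, 20).

(22.5, 20)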